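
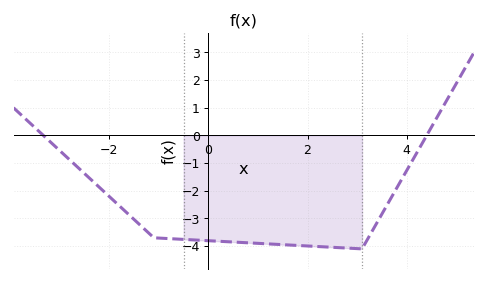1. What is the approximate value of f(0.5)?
-3.85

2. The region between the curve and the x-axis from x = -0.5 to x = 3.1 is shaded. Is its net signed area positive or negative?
negative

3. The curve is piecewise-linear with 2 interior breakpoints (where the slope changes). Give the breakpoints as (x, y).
(-1.1, -3.7); (3.1, -4.1)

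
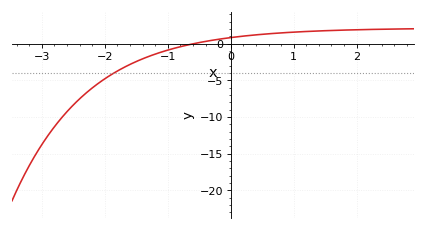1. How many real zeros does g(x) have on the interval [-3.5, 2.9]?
1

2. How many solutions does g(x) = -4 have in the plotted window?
1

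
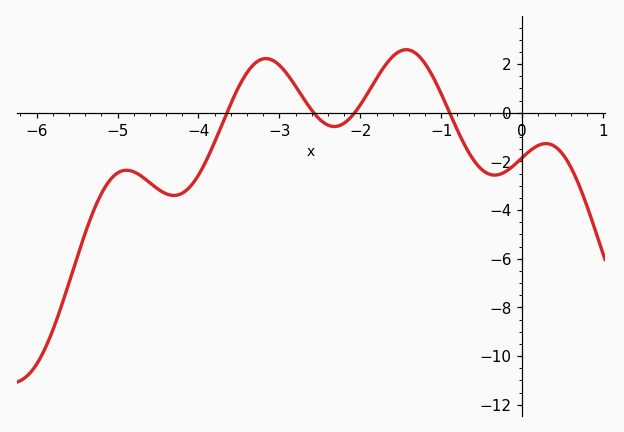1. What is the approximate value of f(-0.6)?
-2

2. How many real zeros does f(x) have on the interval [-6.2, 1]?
4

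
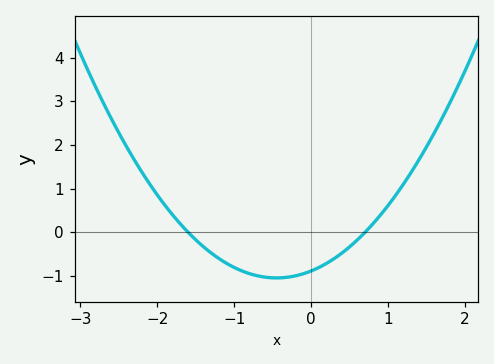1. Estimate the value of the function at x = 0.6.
-0.174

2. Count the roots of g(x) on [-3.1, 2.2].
2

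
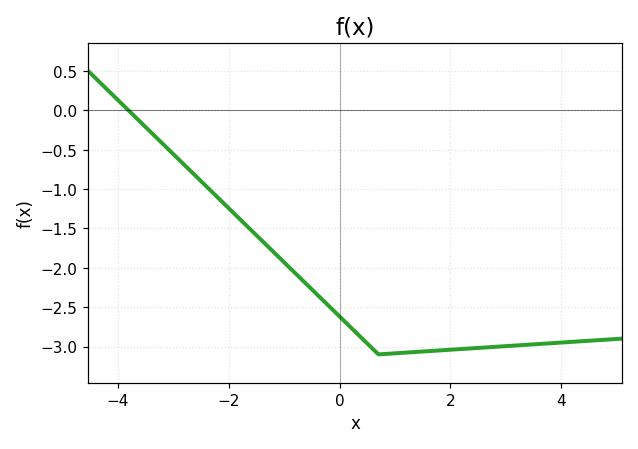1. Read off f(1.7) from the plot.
-3.05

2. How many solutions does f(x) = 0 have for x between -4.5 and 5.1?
1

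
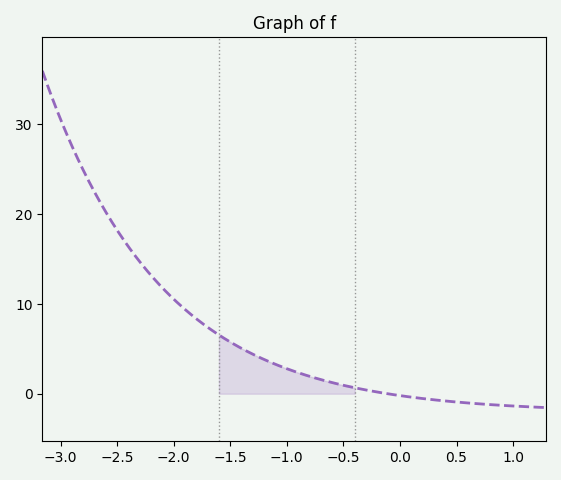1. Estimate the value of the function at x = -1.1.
3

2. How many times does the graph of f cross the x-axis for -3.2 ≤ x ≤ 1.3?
1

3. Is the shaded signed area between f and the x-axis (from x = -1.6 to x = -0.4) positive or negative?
positive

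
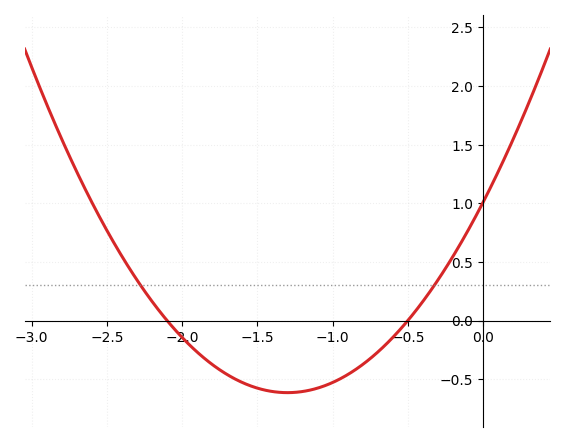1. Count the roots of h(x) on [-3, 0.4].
2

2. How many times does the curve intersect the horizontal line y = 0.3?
2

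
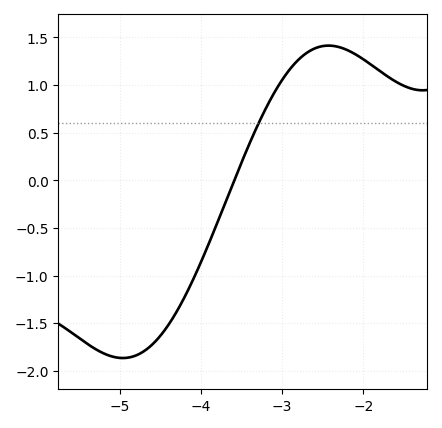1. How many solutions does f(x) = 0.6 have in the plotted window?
1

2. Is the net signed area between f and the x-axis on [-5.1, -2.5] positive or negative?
negative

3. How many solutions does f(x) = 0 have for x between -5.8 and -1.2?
1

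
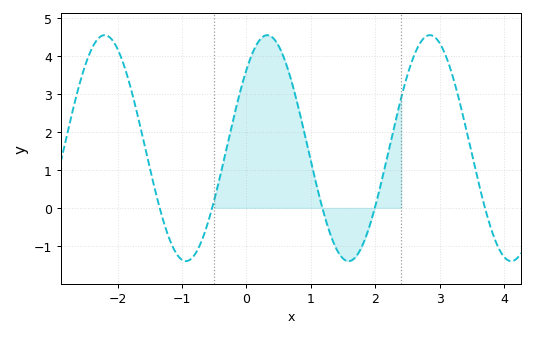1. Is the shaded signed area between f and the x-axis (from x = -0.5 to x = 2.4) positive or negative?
positive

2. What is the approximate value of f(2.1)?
0.735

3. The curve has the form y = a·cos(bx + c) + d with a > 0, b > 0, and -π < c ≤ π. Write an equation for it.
y = 2.97cos(2.49x - 0.802) + 1.57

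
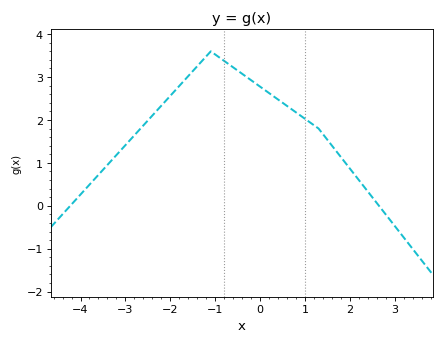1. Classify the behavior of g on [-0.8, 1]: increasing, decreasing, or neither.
decreasing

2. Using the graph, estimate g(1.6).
1.4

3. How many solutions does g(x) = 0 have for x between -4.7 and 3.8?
2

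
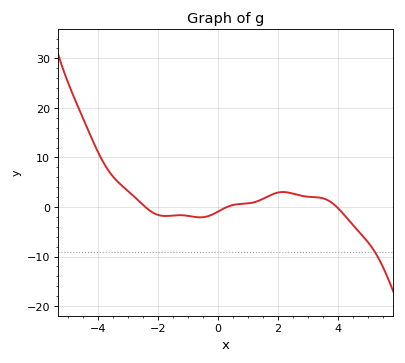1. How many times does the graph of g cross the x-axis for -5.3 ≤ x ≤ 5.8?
3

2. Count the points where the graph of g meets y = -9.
1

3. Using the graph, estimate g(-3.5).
6.2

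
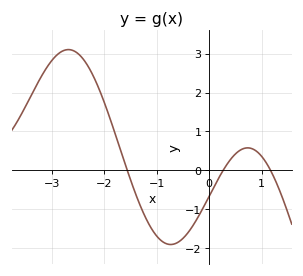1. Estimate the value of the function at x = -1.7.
0.6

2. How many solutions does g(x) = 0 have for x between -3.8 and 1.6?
3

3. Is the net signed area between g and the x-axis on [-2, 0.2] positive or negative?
negative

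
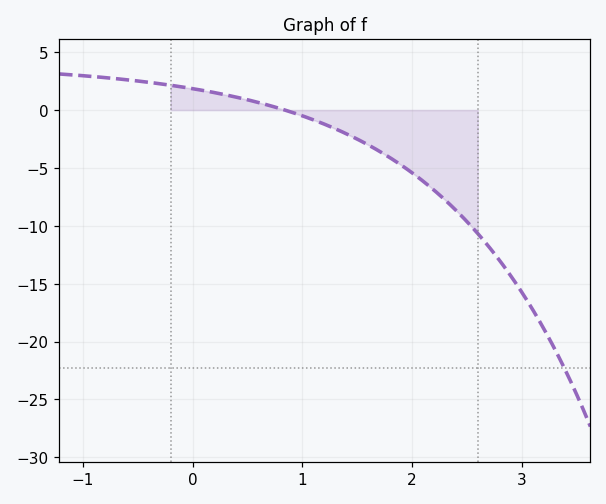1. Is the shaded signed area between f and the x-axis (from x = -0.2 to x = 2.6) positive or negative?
negative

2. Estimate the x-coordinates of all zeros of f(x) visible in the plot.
0.842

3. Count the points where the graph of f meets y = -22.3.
1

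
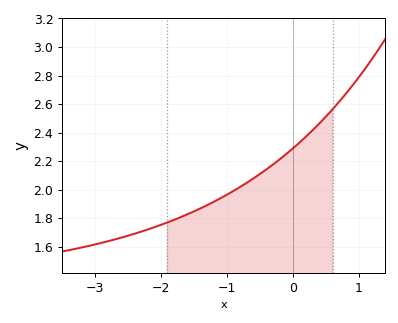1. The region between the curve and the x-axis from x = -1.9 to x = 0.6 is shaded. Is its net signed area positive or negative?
positive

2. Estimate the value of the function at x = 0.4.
2.46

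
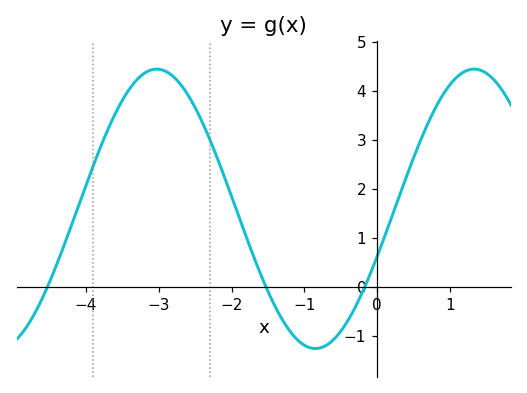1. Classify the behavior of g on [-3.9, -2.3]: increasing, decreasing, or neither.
neither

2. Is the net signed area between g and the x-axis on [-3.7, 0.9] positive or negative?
positive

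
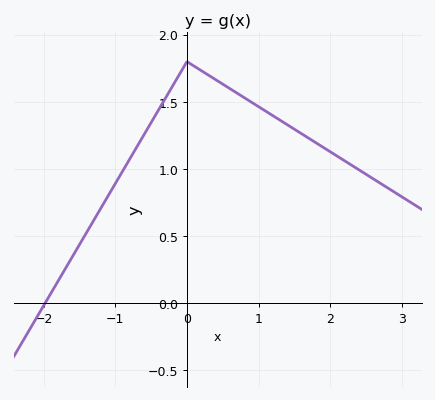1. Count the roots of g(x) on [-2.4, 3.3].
1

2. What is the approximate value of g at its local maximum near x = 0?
1.8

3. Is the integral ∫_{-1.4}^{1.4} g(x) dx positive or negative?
positive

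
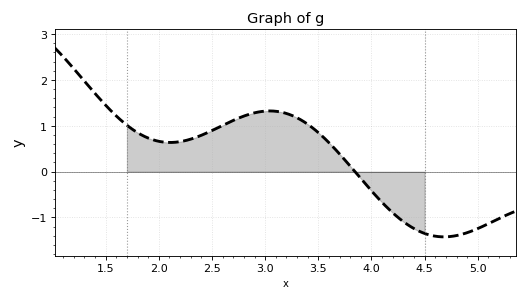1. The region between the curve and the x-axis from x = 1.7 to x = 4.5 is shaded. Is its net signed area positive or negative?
positive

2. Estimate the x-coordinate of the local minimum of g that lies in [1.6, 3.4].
2.1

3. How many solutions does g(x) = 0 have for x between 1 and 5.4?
1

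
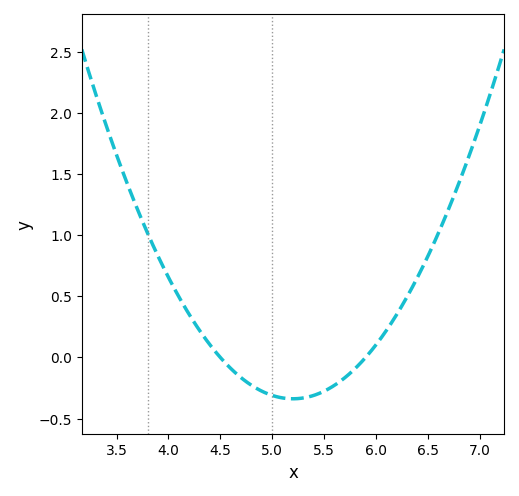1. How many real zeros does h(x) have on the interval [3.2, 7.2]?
2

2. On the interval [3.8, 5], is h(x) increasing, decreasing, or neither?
decreasing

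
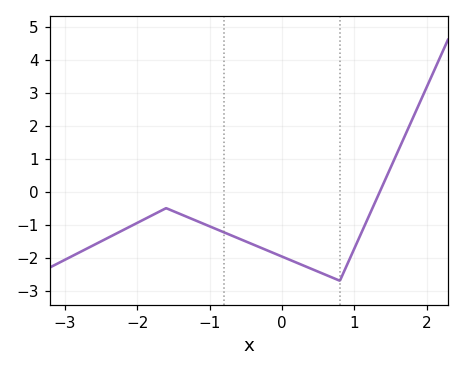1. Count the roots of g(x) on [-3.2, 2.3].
1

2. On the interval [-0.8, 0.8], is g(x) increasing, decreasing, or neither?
decreasing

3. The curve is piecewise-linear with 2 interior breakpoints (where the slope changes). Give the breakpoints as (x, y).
(-1.6, -0.5); (0.8, -2.7)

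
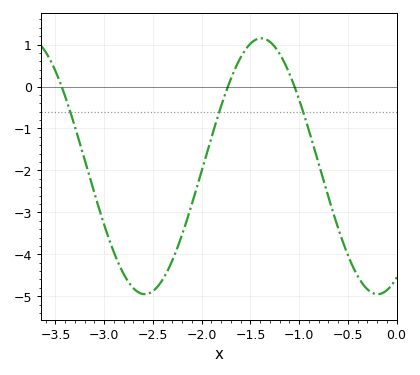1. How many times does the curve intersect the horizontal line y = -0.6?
3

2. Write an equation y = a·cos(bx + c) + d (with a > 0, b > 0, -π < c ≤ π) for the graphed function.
y = 3.05cos(2.63x - 2.63) - 1.9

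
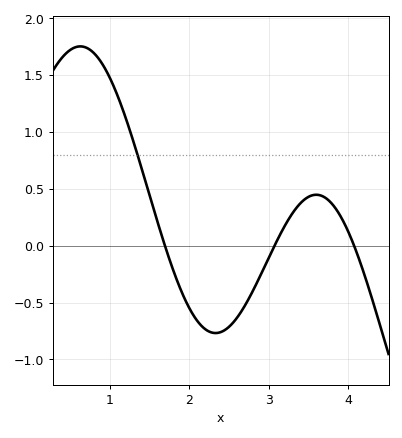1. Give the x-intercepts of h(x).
1.7, 3.1, 4.1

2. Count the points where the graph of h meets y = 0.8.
1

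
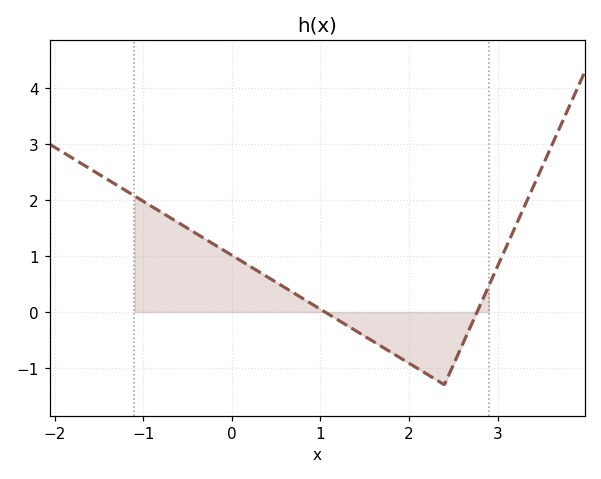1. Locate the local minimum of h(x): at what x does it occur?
2.4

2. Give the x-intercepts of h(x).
1.1, 2.8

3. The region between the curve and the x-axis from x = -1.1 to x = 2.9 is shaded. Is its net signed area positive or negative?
positive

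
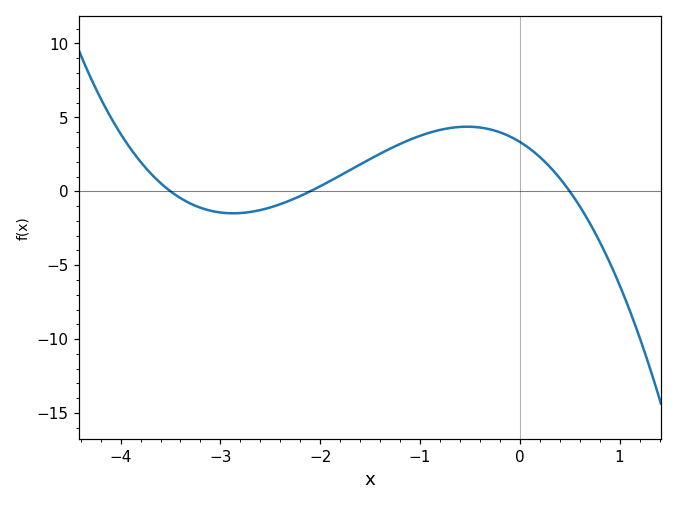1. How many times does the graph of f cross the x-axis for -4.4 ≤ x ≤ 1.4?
3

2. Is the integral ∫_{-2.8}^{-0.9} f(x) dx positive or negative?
positive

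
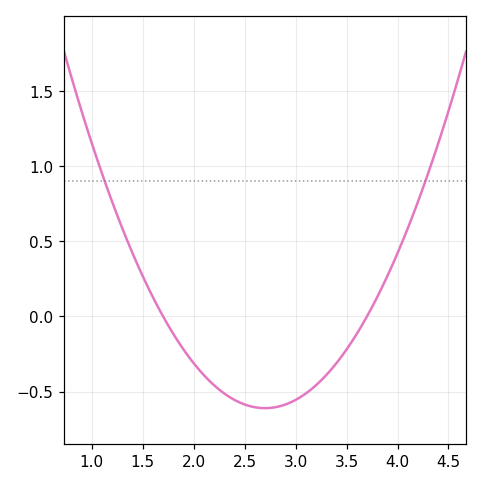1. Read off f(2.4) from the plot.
-0.55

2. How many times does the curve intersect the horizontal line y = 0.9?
2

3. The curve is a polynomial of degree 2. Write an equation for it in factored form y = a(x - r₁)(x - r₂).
y = 0.61(x - 1.7)(x - 3.7)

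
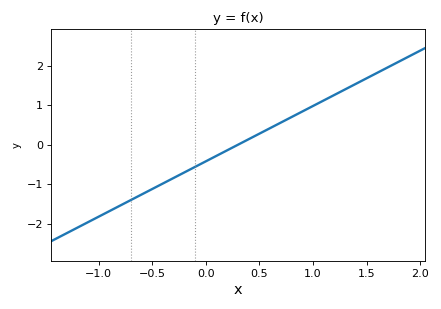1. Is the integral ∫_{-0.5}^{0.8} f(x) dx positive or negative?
negative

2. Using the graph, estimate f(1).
1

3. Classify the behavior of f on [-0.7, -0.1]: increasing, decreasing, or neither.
increasing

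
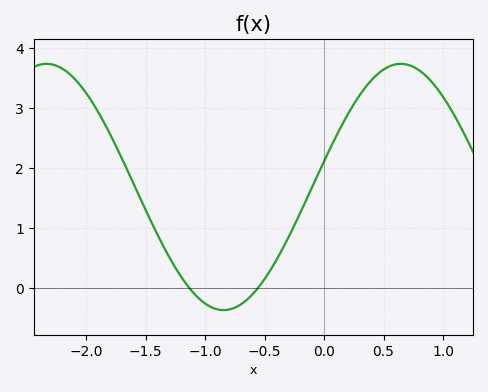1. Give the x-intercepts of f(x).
-1.15, -0.55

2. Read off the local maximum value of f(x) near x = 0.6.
3.7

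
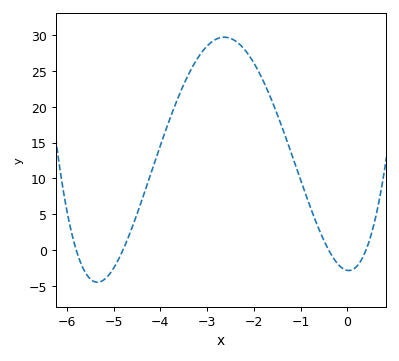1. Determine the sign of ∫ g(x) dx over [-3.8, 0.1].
positive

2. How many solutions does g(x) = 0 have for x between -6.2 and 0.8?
4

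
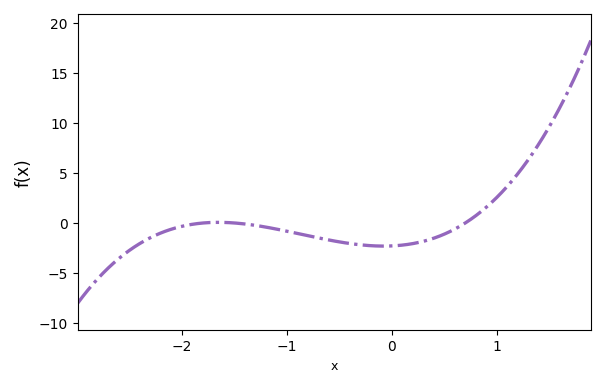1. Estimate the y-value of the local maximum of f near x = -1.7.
0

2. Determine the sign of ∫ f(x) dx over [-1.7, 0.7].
negative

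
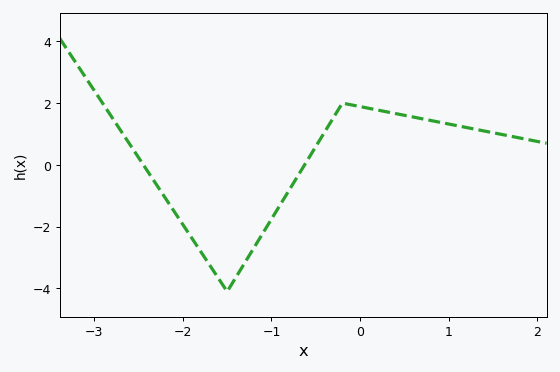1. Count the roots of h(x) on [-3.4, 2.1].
2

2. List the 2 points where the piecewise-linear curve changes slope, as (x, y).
(-1.5, -4.1); (-0.2, 2)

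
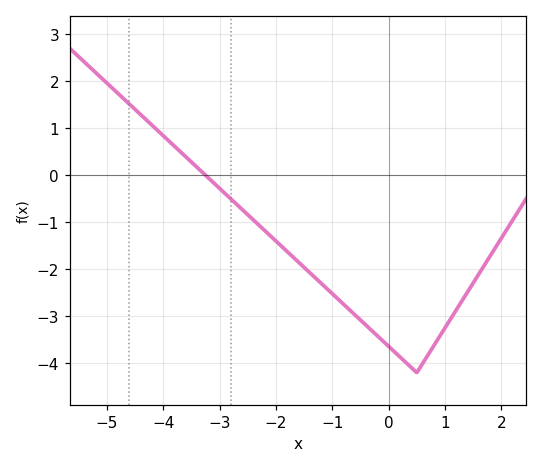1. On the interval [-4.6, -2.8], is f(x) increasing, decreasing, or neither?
decreasing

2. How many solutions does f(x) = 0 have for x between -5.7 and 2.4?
1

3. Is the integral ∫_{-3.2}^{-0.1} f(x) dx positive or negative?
negative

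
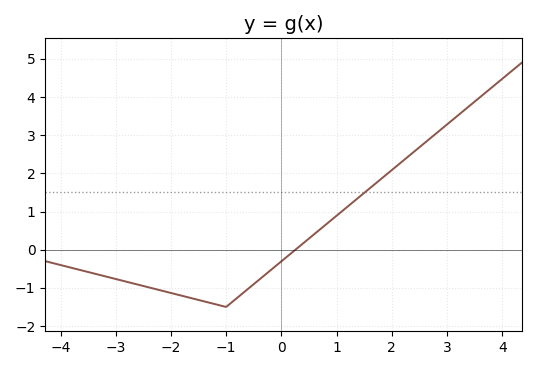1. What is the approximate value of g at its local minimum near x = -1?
-1.5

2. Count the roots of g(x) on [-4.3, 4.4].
1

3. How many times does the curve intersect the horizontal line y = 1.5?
1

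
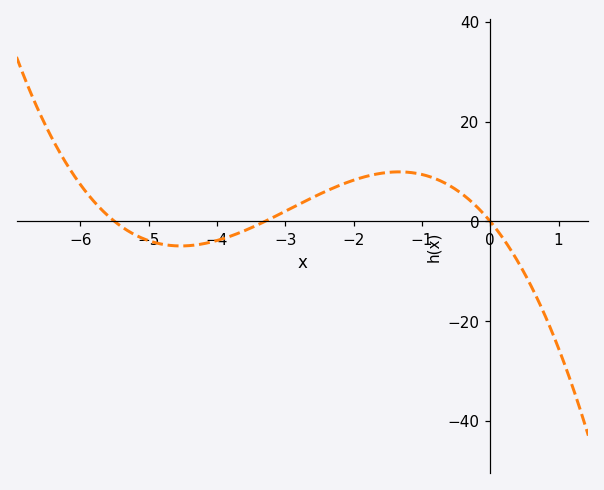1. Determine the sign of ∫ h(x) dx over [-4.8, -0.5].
positive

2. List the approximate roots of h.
-5.6, -3.2, 0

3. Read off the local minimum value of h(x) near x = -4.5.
-4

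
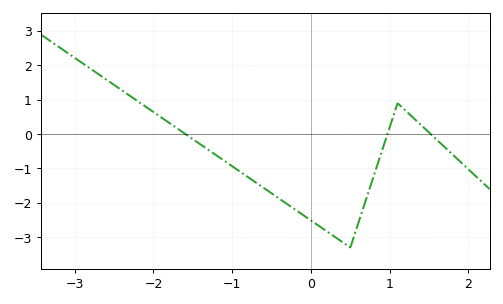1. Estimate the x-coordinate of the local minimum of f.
0.5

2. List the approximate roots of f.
-1.6, 1, 1.5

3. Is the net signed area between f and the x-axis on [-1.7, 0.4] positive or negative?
negative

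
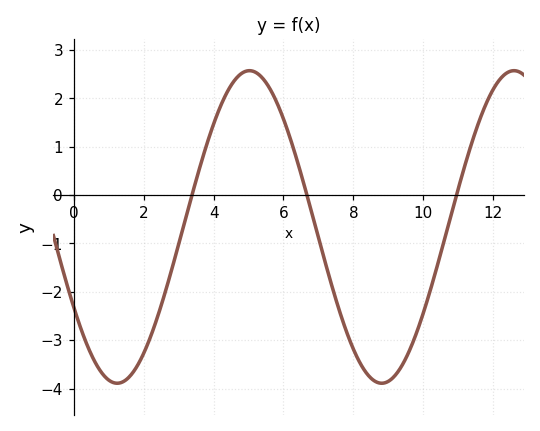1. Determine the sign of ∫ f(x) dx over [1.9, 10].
negative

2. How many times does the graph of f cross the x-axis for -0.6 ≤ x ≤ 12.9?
3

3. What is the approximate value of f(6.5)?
0.442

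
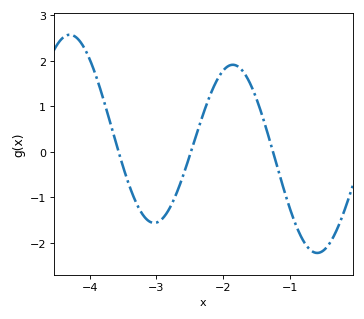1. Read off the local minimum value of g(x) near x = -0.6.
-2.2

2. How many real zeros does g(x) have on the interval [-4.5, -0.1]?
3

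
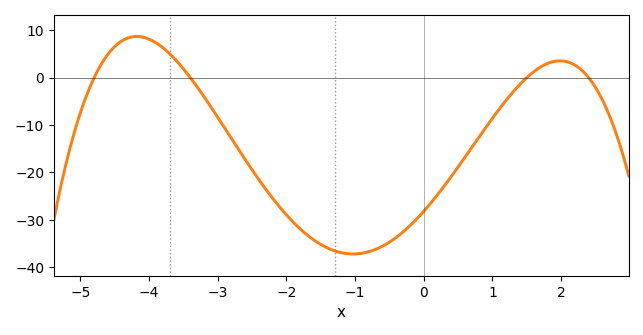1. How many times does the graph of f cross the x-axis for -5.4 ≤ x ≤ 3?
4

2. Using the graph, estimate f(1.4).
-1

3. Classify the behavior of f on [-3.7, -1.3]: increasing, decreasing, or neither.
decreasing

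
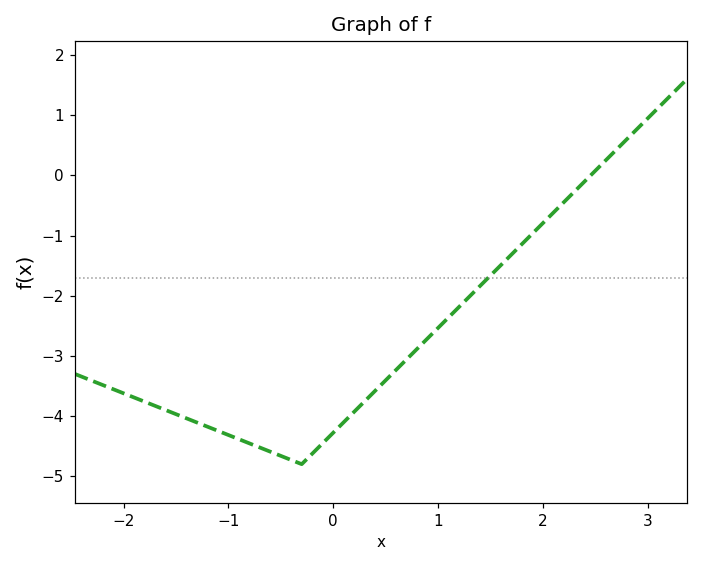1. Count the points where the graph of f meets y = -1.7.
1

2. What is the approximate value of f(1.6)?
-1.49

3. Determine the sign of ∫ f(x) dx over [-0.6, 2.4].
negative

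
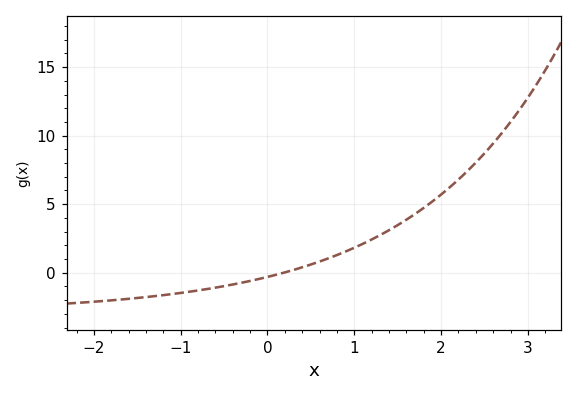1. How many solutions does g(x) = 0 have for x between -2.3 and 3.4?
1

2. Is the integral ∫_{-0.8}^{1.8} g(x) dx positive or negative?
positive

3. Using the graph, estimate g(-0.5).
-0.981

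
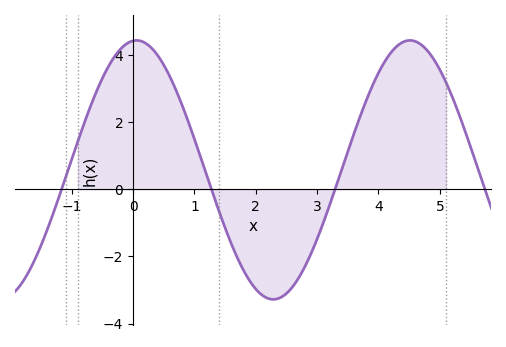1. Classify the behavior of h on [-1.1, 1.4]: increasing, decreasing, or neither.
neither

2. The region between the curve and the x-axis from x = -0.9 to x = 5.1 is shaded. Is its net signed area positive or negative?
positive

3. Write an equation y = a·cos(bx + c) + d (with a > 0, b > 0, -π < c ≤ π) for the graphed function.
y = 3.86cos(1.41x - 0.08) + 0.58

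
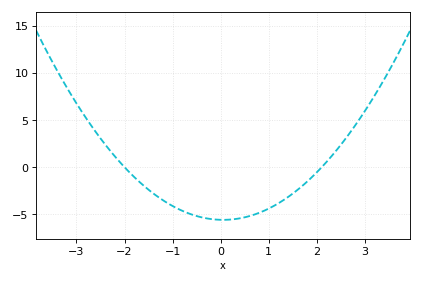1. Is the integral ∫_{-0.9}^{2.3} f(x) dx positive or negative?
negative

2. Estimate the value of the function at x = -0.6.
-5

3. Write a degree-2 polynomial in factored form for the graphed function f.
y = 1.33(x + 2)(x - 2.1)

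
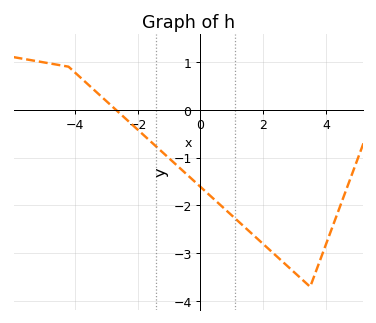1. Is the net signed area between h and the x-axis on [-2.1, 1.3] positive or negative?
negative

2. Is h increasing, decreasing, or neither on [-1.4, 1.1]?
decreasing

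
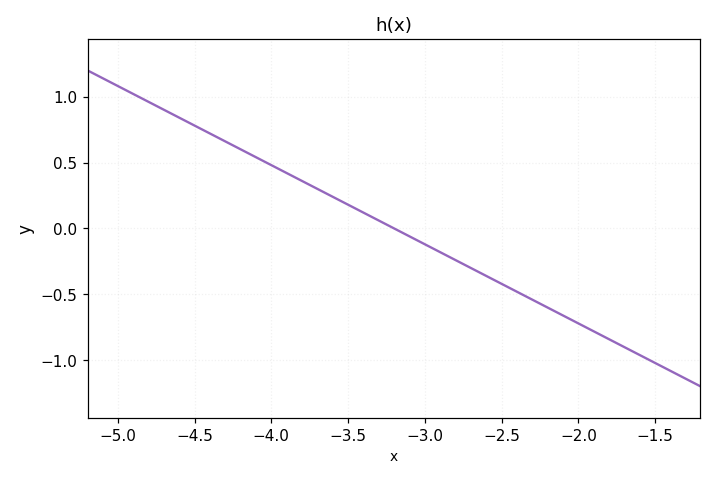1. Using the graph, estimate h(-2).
-0.7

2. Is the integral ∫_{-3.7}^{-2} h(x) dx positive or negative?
negative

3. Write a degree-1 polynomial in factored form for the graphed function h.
y = -0.6(x + 3.2)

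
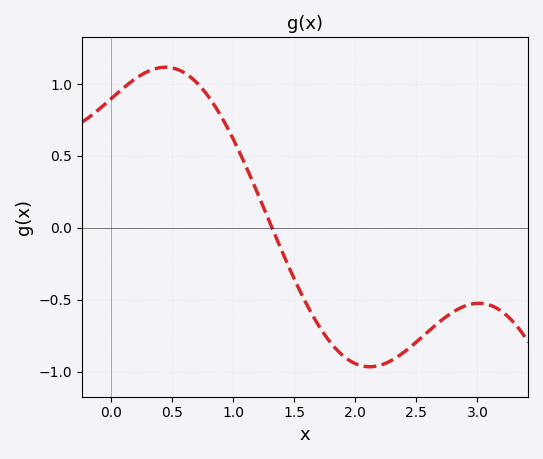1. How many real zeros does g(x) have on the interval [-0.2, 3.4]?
1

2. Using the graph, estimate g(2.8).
-0.585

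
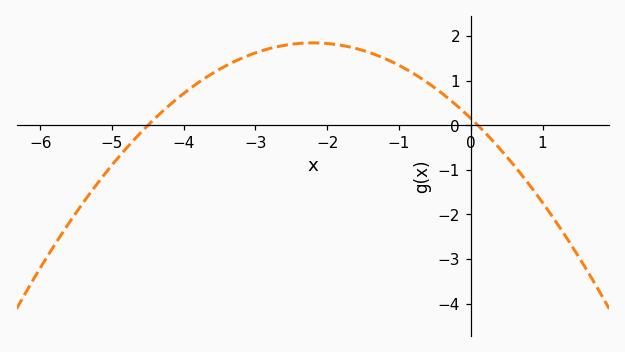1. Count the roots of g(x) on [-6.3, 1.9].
2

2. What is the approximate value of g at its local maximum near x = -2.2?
1.9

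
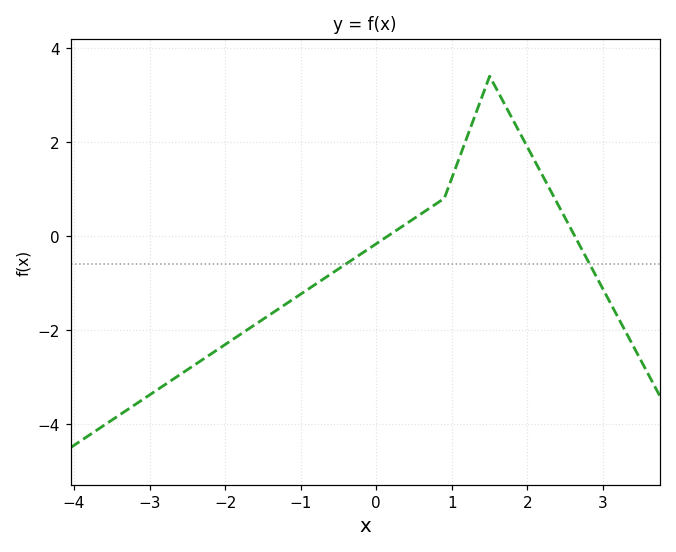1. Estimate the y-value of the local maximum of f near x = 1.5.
3.4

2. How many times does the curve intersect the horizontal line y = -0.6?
2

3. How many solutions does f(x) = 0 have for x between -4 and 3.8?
2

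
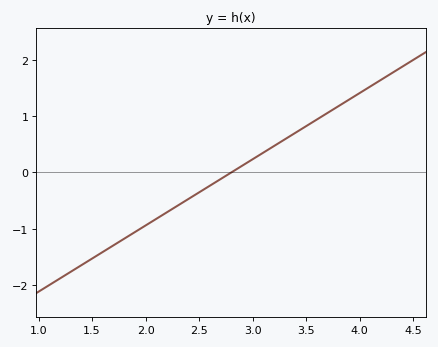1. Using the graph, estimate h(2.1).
-0.826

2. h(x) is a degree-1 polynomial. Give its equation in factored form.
y = 1.18(x - 2.8)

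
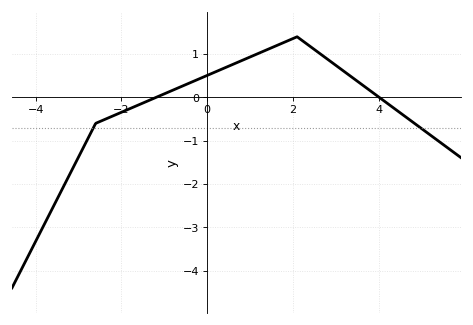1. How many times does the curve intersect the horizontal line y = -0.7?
2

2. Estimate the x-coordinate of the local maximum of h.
2.2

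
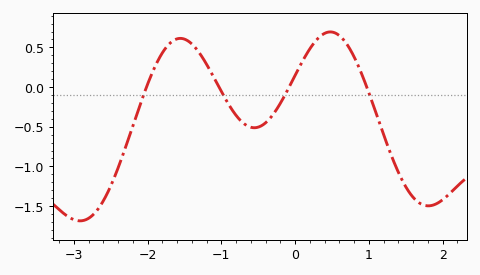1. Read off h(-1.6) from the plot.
0.6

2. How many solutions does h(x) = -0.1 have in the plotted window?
4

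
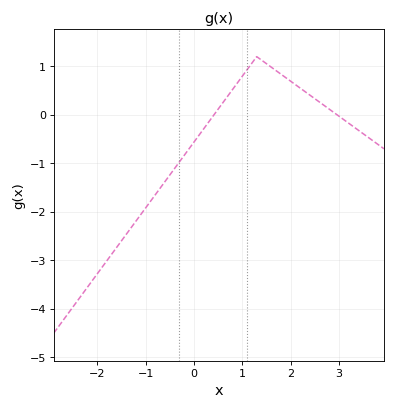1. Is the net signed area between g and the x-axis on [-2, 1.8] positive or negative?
negative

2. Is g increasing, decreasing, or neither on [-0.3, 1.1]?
increasing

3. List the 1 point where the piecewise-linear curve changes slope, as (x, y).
(1.3, 1.2)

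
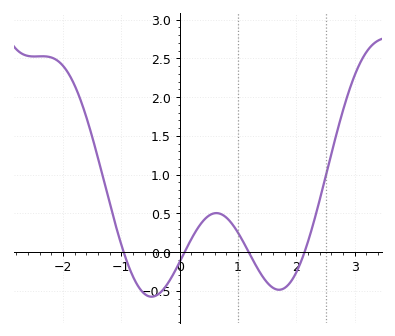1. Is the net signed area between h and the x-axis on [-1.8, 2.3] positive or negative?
positive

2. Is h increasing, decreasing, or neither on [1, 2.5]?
neither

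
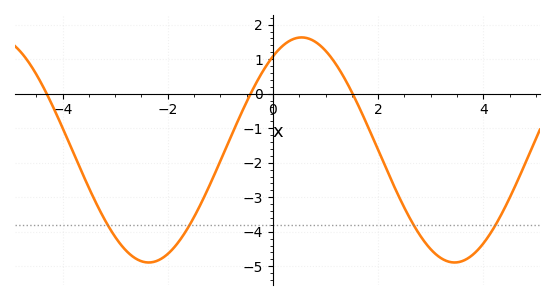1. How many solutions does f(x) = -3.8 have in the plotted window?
4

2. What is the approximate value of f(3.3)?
-4.8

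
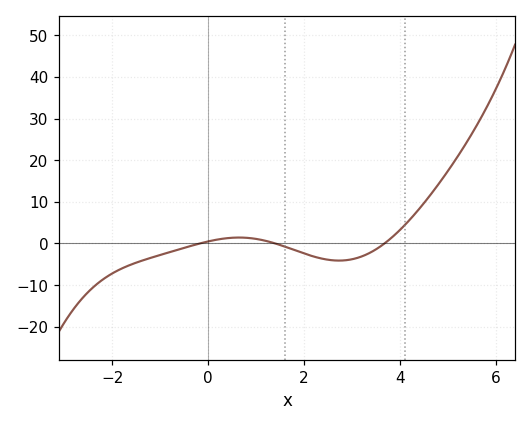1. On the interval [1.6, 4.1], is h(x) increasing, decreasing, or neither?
neither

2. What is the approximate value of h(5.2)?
20.7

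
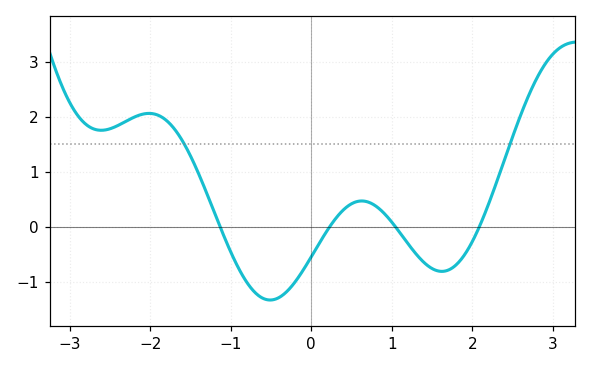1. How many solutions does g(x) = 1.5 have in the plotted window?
2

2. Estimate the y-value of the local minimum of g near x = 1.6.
-0.8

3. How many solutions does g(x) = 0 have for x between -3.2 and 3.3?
4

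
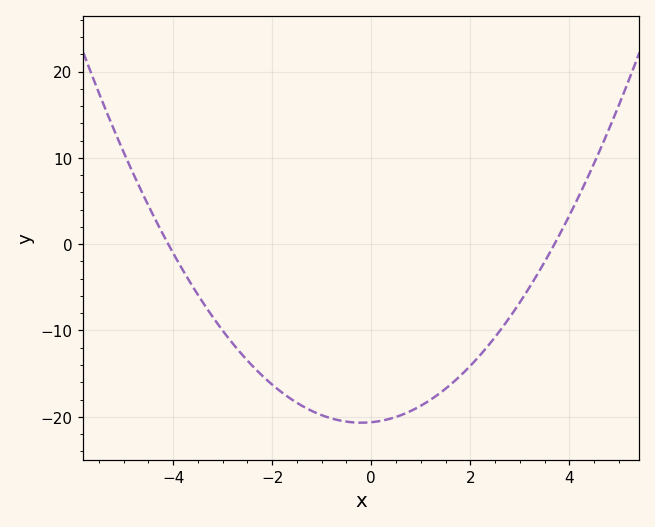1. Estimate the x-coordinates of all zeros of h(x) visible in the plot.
-4.1, 3.7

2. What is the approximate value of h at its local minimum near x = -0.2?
-20.7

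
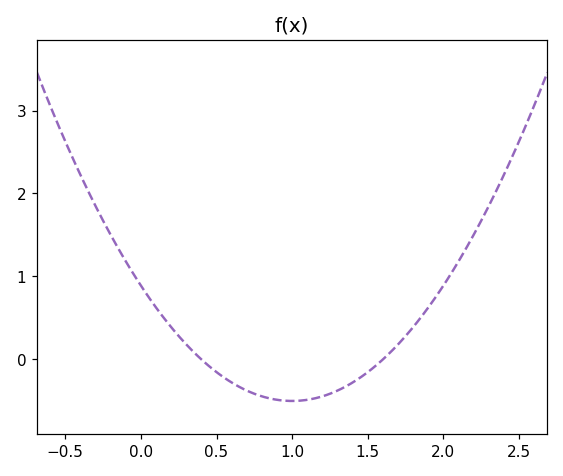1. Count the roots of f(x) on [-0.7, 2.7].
2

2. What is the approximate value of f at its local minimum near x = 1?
-0.5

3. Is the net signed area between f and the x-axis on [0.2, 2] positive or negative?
negative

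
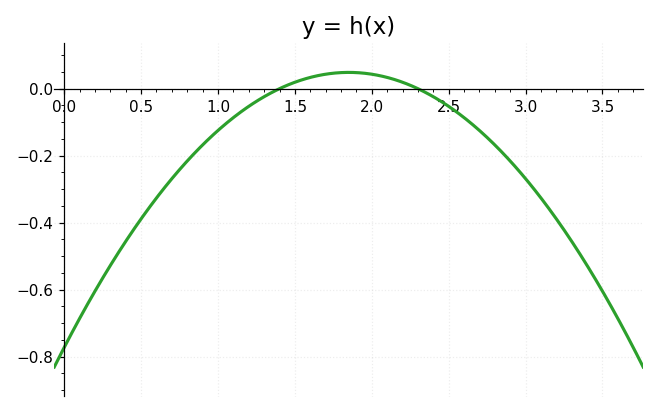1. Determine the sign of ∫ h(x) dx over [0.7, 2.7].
negative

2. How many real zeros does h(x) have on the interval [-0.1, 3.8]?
2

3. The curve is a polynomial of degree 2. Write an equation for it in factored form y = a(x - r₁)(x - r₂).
y = -0.24(x - 1.4)(x - 2.3)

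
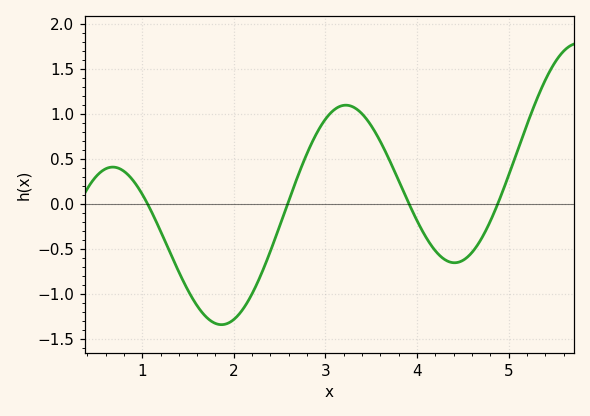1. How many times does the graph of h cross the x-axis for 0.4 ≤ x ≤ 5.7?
4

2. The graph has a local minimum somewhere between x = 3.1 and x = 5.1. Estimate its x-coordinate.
4.4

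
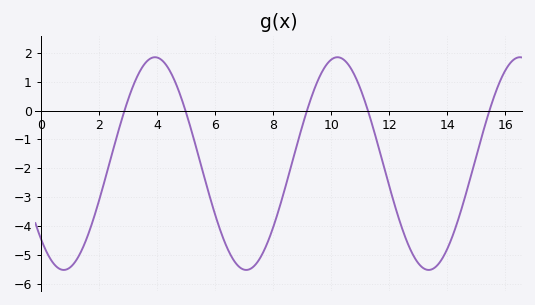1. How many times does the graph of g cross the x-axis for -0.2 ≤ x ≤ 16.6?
5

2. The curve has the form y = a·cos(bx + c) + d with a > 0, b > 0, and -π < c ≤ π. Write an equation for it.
y = 3.69cos(1x + 2.3) - 1.84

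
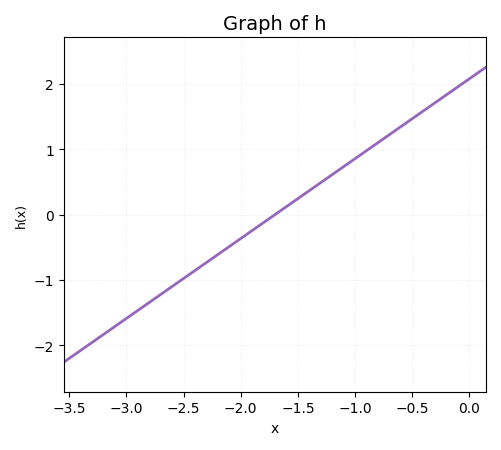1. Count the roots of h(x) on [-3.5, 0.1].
1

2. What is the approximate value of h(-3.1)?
-1.7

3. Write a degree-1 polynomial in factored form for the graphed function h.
y = 1.22(x + 1.7)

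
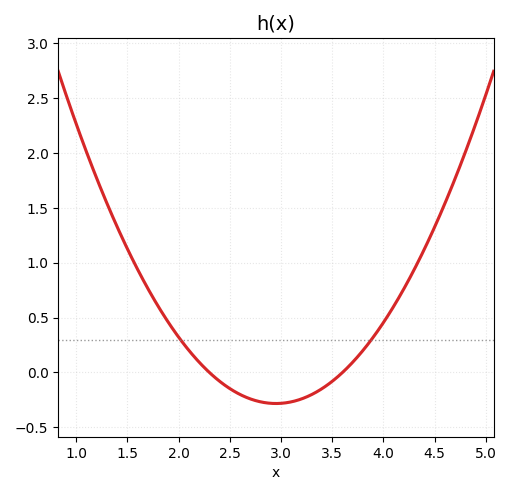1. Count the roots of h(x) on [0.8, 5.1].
2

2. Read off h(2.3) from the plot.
0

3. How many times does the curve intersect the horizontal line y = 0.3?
2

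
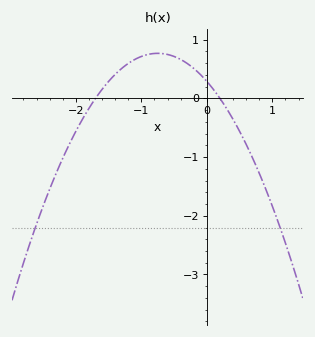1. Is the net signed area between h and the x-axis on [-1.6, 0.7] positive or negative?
positive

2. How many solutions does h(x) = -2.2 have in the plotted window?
2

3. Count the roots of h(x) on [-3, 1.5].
2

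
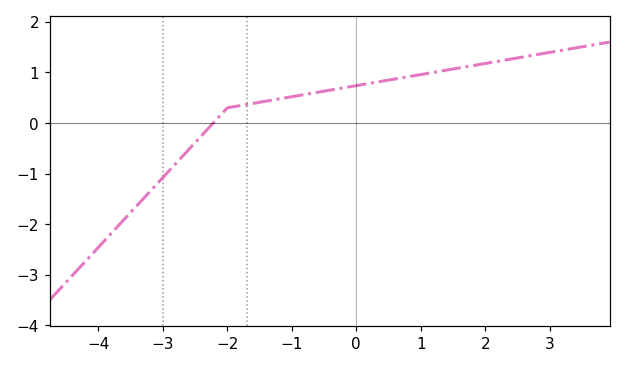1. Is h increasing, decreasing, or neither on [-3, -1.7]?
increasing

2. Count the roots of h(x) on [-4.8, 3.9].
1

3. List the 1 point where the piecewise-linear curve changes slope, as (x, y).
(-2, 0.3)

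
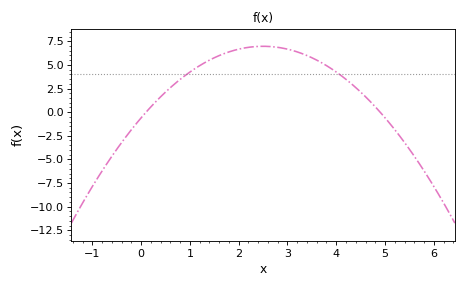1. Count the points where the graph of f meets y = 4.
2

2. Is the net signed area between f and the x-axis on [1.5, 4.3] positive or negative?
positive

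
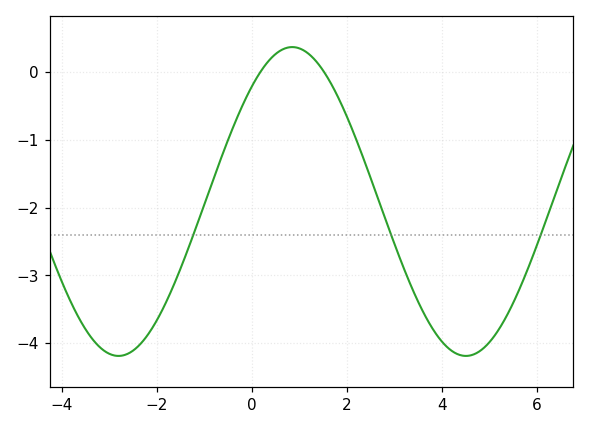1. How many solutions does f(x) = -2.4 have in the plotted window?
3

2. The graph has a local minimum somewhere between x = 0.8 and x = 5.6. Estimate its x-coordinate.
4.6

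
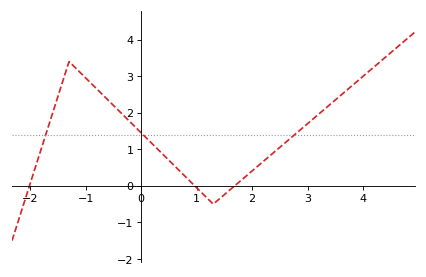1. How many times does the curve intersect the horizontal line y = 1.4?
3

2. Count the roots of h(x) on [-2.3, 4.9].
3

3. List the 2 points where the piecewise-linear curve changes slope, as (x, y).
(-1.3, 3.4); (1.3, -0.5)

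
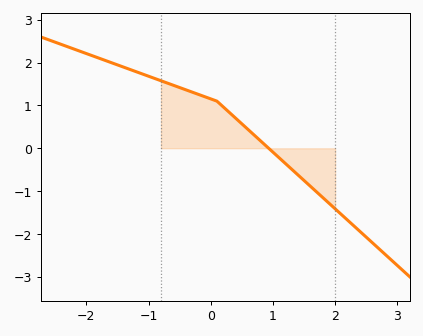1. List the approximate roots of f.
0.9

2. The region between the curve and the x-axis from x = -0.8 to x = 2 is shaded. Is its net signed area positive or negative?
positive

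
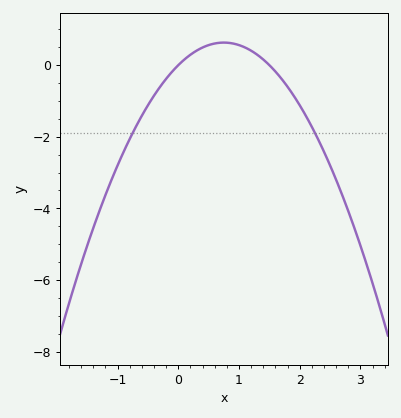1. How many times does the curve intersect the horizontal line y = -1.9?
2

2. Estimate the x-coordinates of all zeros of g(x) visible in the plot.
0, 1.5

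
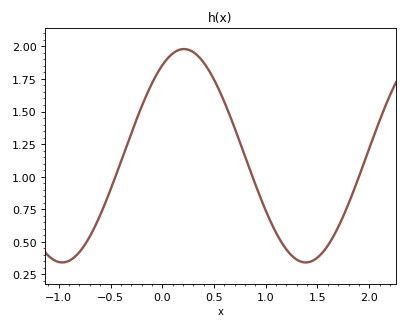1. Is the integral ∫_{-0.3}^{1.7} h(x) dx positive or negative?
positive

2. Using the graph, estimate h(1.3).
0.362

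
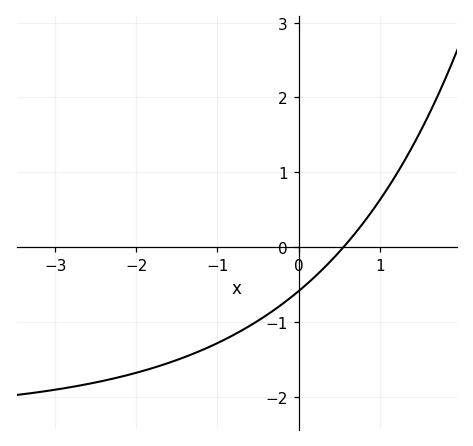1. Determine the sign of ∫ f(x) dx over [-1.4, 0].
negative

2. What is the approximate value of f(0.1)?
-0.497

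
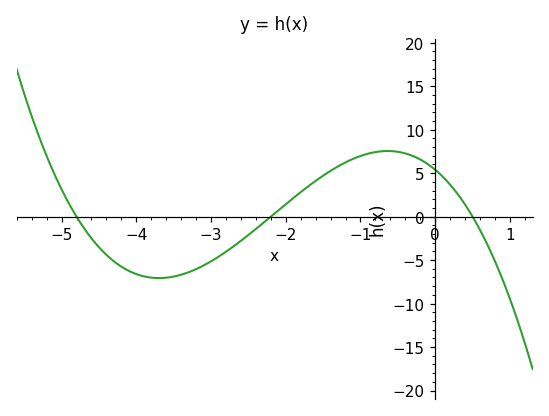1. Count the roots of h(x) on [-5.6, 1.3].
3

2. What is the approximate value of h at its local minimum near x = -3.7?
-7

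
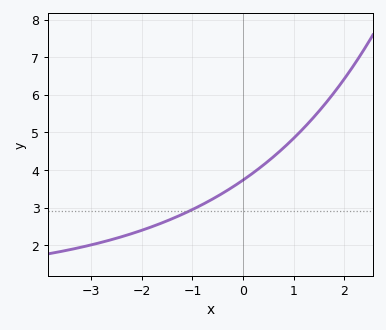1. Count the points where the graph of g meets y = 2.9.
1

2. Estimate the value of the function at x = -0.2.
3.55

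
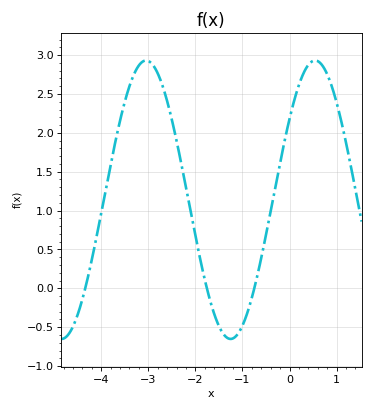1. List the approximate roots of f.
-4.34, -1.75, -0.748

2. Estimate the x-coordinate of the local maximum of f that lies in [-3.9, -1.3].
-3.05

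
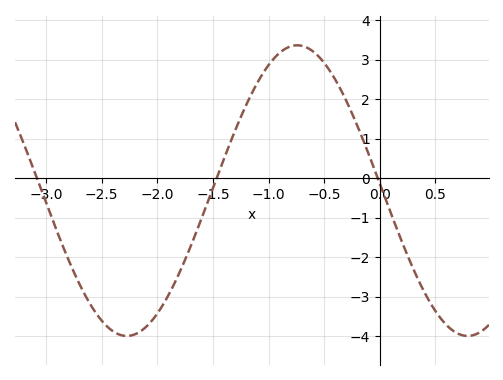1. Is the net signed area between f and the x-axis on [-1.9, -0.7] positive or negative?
positive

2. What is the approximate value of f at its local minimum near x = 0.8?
-4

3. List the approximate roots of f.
-3.1, -1.5, 0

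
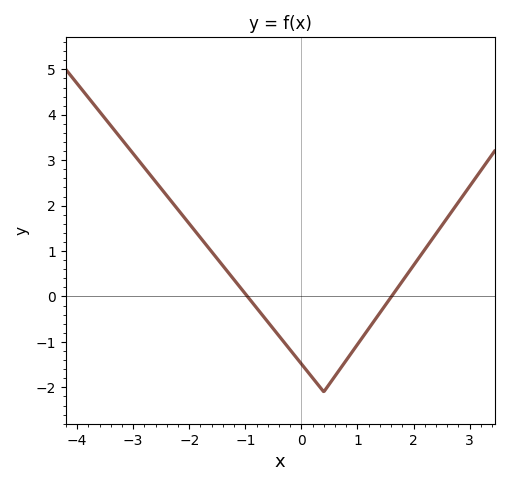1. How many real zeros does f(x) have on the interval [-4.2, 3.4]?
2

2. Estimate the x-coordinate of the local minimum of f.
0.4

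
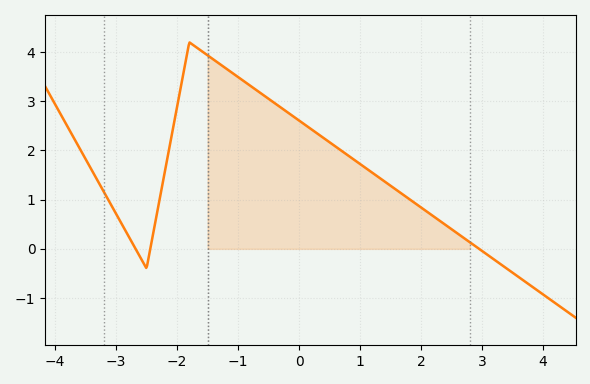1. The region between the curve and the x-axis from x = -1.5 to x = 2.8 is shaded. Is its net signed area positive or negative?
positive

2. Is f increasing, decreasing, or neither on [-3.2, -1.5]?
neither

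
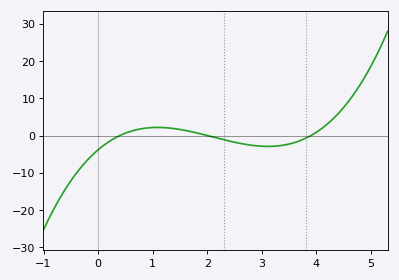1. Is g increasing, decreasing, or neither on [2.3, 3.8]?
neither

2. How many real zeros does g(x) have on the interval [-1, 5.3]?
3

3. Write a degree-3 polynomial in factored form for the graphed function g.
y = 1.23(x - 0.4)(x - 2)(x - 3.9)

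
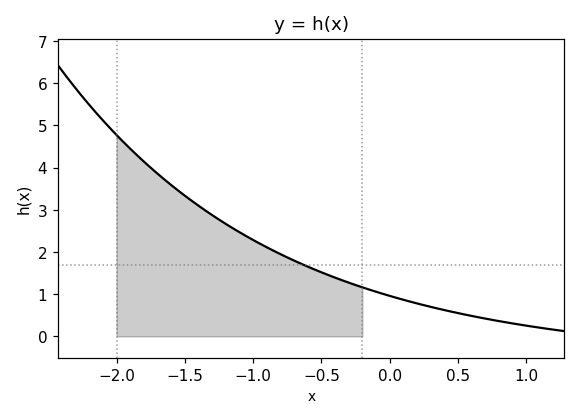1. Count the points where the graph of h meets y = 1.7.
1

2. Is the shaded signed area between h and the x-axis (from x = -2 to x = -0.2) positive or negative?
positive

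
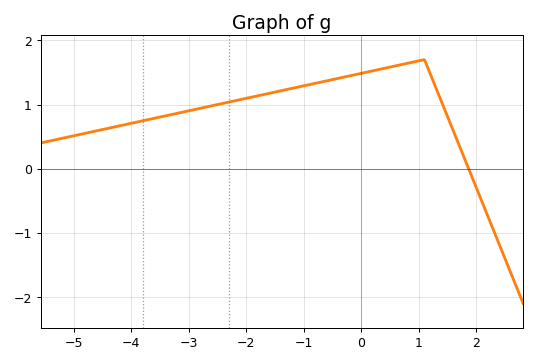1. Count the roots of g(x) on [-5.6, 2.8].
1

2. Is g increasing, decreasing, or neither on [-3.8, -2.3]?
increasing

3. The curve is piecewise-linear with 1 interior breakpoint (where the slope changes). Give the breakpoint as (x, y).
(1.1, 1.7)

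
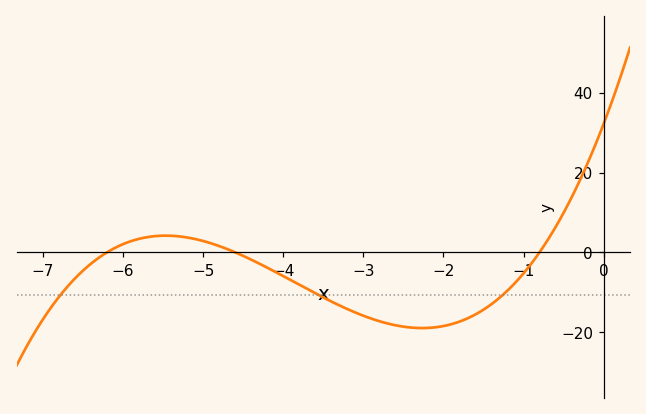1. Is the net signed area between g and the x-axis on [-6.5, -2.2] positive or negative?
negative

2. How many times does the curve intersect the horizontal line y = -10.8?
3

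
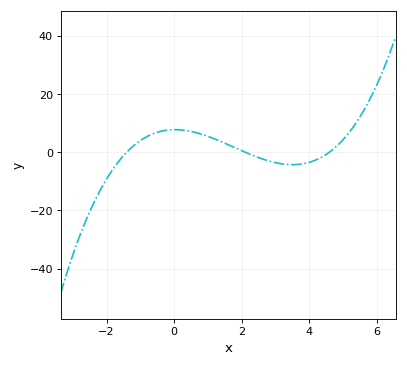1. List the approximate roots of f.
-1.4, 2.2, 4.6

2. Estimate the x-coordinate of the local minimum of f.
3.6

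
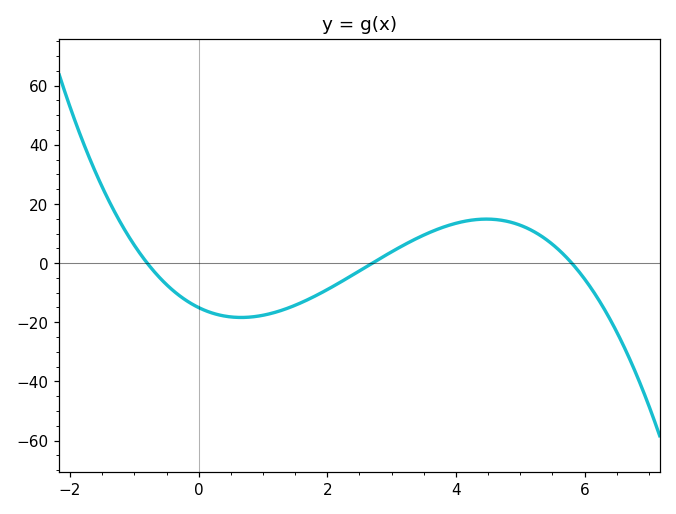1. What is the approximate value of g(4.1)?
14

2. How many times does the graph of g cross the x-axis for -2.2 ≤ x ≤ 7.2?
3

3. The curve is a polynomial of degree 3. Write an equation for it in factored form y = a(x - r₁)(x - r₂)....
y = -1.2(x + 0.8)(x - 2.7)(x - 5.8)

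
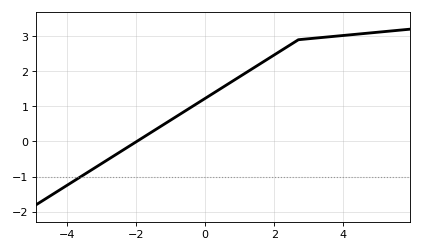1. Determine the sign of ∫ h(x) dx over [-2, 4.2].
positive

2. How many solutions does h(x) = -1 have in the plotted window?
1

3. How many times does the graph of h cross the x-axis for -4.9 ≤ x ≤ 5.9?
1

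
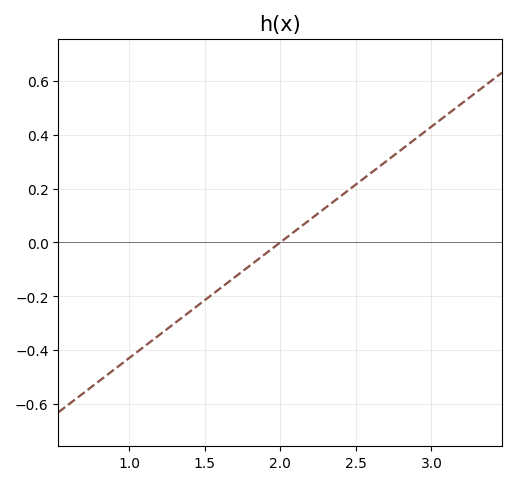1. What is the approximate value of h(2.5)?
0.215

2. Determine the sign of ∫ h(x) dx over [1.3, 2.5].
negative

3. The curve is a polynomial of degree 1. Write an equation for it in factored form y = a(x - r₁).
y = 0.43(x - 2)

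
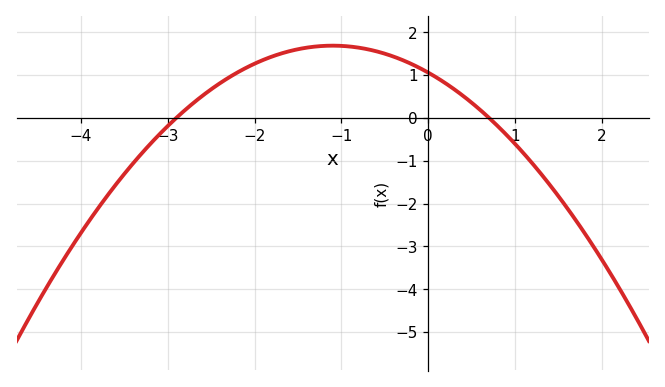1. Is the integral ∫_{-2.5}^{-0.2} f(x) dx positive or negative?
positive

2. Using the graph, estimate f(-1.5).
1.6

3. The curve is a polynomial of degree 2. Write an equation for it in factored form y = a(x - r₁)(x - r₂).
y = -0.52(x + 2.9)(x - 0.7)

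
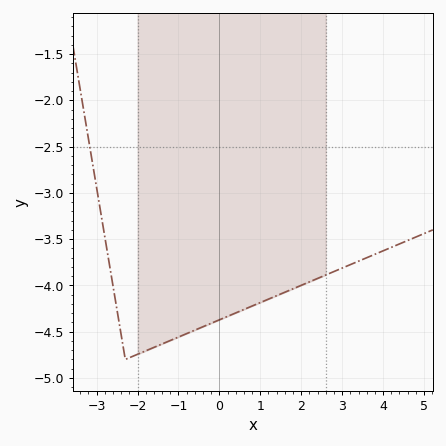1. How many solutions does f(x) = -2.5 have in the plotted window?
1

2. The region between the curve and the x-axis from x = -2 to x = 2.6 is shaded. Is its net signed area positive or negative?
negative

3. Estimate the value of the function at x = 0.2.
-4.35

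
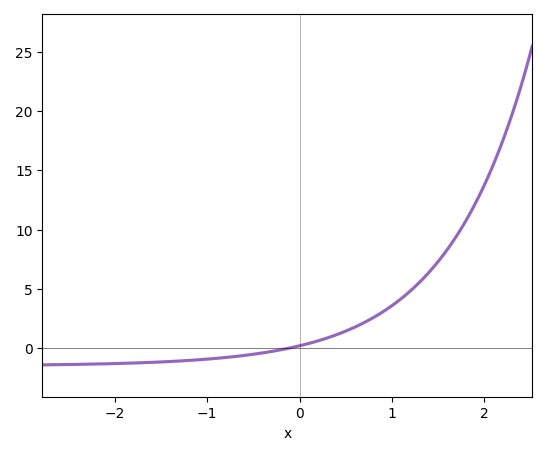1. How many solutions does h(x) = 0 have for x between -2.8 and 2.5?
1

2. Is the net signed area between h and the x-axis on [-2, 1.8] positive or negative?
positive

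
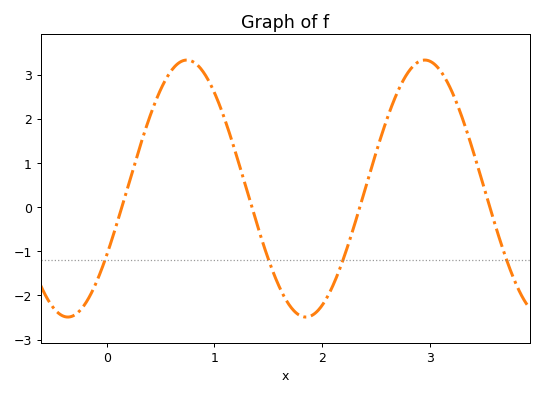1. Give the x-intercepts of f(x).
0.139, 1.35, 2.35, 3.56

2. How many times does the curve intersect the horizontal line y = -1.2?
4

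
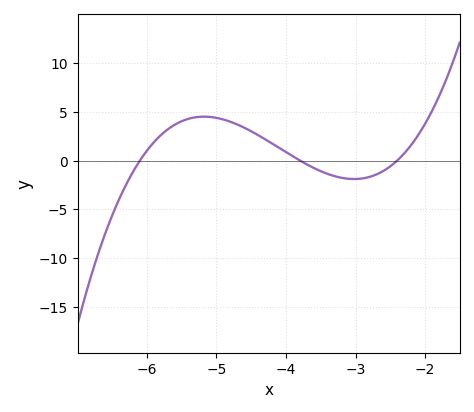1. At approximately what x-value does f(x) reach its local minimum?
-3.02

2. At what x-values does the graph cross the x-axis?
-6.1, -3.8, -2.4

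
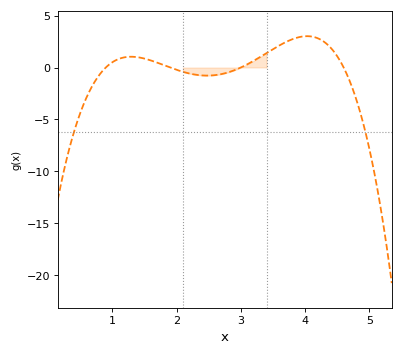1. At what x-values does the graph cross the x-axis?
0.9, 1.9, 3, 4.6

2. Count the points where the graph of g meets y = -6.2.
2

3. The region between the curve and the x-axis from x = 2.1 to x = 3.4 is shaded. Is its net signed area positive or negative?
negative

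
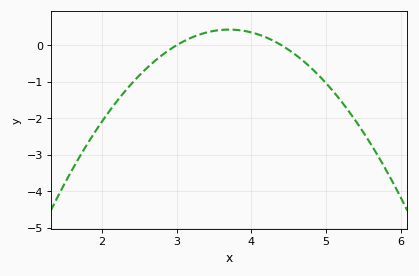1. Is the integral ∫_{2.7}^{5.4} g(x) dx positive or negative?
negative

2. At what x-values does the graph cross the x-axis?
3, 4.4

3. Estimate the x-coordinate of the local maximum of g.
3.7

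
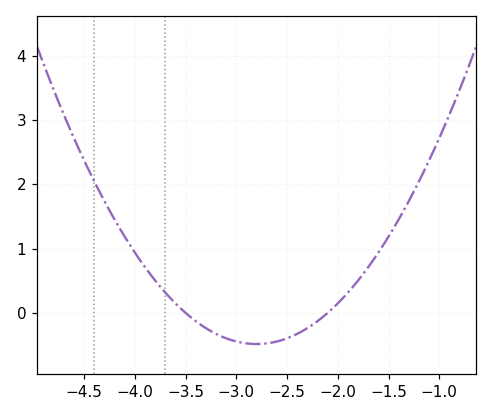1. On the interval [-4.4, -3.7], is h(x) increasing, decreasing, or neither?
decreasing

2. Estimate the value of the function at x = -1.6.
0.941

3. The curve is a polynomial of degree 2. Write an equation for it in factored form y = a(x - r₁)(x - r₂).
y = 0.99(x + 3.5)(x + 2.1)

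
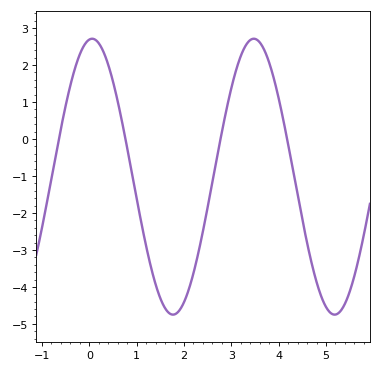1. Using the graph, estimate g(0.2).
2.59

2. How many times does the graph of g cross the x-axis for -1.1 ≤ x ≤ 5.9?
4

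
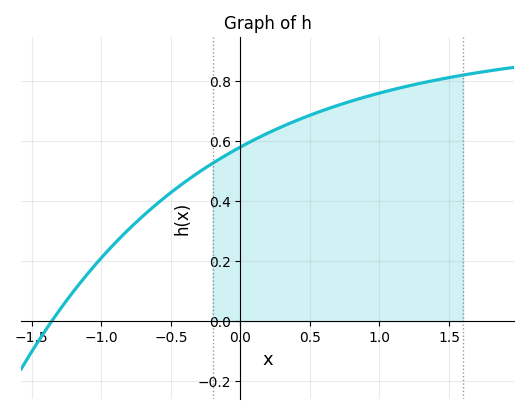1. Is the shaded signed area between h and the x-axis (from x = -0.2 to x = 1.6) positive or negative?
positive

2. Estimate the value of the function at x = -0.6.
0.4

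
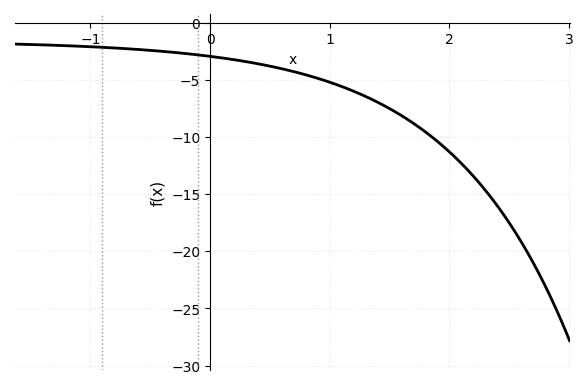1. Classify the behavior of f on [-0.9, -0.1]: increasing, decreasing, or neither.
decreasing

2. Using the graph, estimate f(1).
-5.18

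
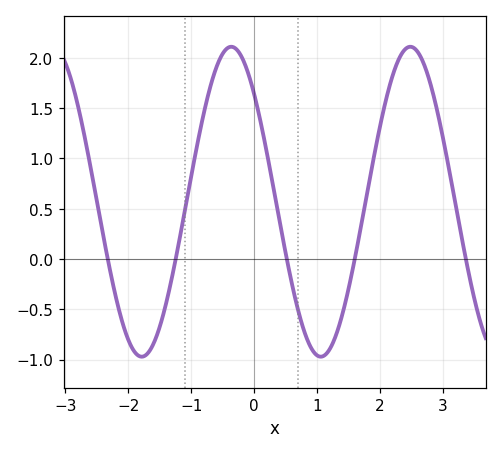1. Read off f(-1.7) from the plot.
-0.95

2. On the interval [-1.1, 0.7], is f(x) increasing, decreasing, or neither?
neither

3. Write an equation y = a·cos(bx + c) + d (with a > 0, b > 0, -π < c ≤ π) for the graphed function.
y = 1.54cos(2.2x + 0.8) + 0.57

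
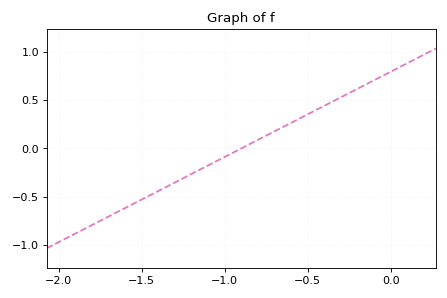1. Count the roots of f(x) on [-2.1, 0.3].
1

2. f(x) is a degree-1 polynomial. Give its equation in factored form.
y = 0.88(x + 0.9)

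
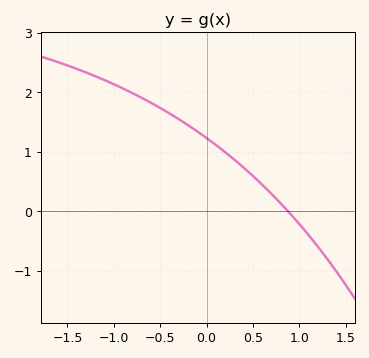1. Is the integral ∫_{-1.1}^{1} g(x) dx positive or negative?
positive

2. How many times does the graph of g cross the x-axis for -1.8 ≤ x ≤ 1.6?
1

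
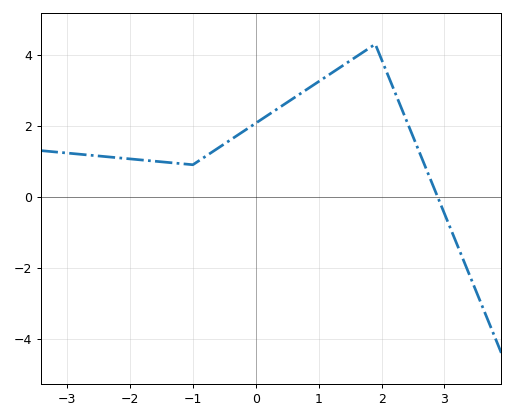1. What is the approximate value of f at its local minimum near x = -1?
0.9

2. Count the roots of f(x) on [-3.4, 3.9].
1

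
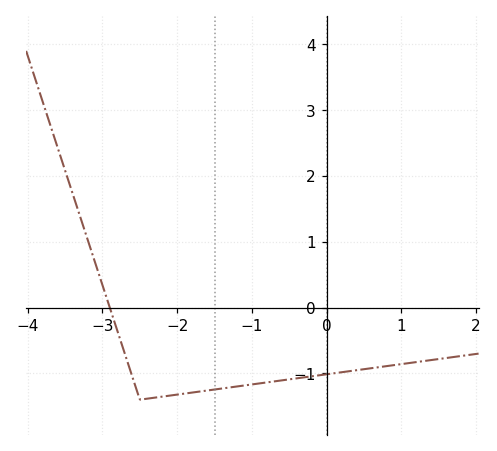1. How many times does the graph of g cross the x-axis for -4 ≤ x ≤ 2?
1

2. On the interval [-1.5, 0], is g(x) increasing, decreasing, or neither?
increasing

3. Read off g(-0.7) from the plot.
-1.12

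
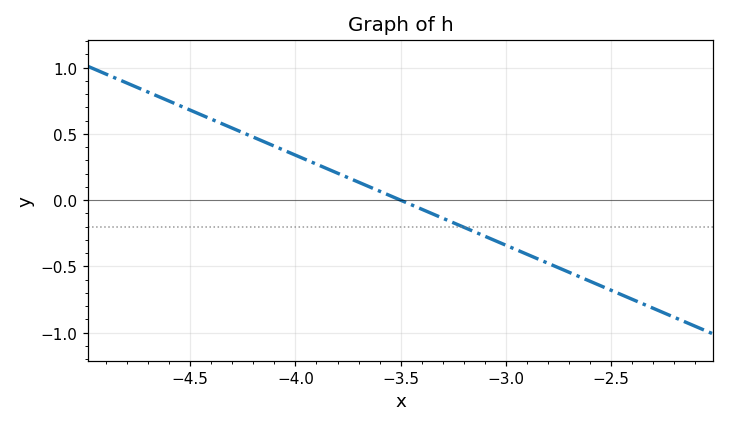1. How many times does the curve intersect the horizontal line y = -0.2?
1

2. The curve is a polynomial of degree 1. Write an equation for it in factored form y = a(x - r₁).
y = -0.68(x + 3.5)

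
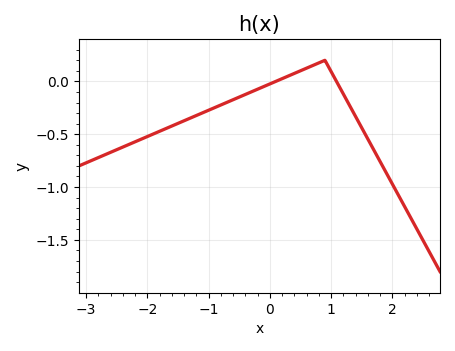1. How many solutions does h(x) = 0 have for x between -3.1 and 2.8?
2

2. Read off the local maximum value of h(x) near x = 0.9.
0.199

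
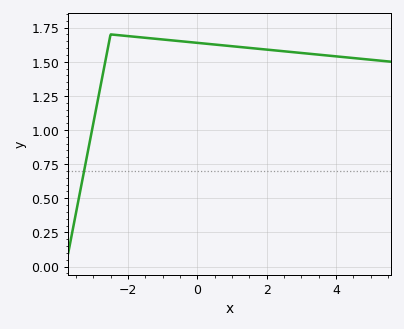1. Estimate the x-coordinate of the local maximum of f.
-2.5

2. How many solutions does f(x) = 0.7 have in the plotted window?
1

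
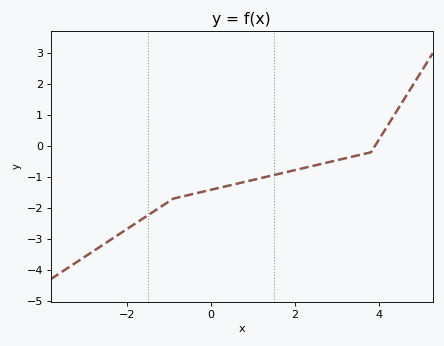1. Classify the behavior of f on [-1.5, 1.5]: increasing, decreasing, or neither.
increasing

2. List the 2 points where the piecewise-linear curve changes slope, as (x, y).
(-0.9, -1.7); (3.8, -0.2)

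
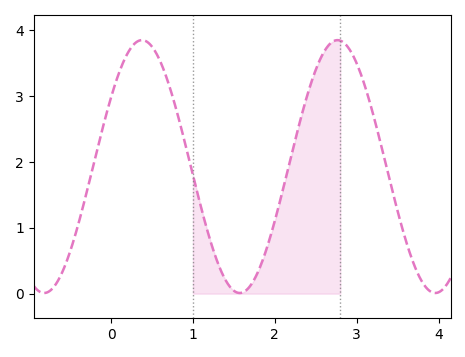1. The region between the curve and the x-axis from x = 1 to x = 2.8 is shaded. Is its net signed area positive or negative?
positive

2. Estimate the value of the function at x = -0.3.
1.5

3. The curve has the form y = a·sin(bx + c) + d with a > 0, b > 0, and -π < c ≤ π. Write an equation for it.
y = 1.92sin(2.6x + 0.58) + 1.93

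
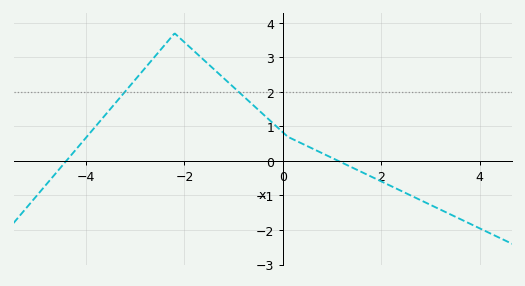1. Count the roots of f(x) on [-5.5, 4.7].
2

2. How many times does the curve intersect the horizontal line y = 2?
2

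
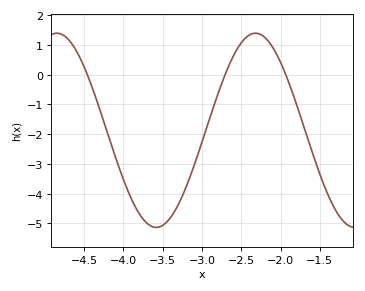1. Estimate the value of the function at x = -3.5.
-5.1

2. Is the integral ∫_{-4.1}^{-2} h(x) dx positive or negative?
negative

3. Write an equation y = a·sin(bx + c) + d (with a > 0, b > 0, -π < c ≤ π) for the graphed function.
y = 3.26sin(2.5x + 1.1) - 1.87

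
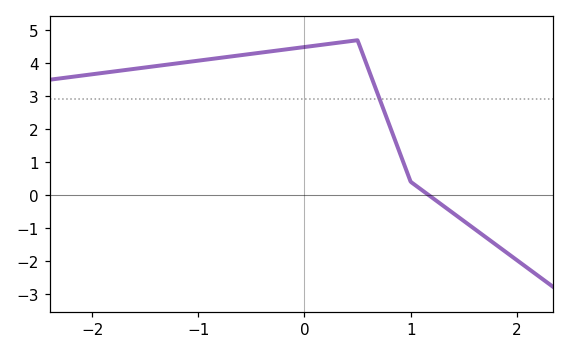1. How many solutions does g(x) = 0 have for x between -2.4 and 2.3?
1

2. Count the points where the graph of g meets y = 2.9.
1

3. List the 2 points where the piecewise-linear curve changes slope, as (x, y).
(0.5, 4.7); (1, 0.4)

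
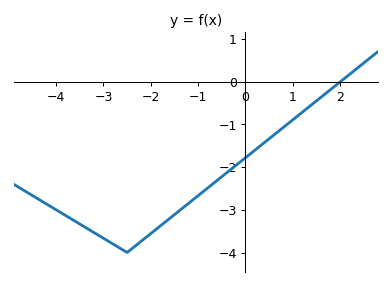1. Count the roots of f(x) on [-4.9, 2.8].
1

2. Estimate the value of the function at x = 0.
-1.8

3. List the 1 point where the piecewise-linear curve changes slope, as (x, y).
(-2.5, -4)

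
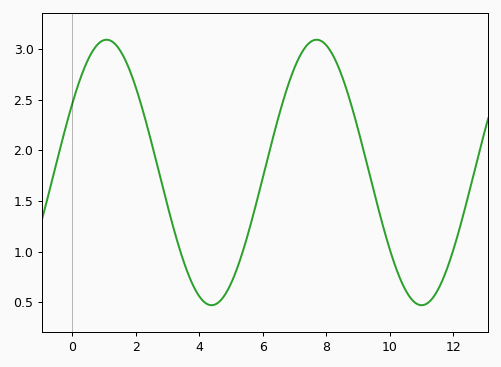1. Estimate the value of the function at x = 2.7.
1.83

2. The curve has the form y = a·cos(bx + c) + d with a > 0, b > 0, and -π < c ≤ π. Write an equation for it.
y = 1.31cos(0.95x - 1.03) + 1.78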